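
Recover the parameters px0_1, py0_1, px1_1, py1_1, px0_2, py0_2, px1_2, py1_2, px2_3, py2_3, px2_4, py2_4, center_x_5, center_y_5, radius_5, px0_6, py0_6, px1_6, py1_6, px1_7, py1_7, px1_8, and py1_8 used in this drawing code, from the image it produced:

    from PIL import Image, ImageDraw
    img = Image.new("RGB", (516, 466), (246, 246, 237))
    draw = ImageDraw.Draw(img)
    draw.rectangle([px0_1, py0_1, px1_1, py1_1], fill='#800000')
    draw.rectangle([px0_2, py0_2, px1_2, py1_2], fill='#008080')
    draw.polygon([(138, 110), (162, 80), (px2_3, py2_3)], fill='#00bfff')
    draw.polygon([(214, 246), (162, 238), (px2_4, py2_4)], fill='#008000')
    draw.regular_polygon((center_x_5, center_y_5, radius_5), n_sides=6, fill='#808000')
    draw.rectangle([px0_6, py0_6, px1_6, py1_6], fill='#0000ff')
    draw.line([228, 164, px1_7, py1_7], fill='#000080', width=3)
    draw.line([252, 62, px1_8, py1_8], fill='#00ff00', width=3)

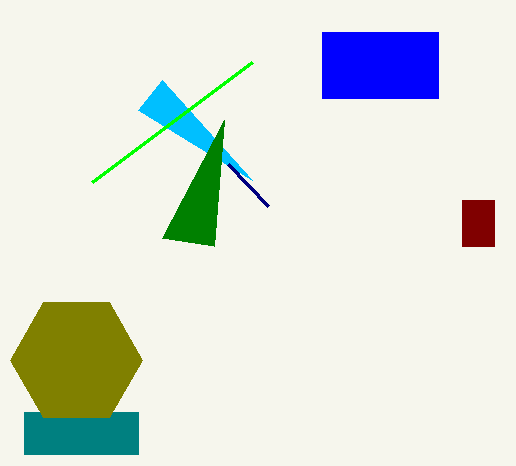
px0_1 = 462; py0_1 = 200; px1_1 = 494; py1_1 = 246; px0_2 = 24; py0_2 = 412; px1_2 = 138; py1_2 = 454; px2_3 = 252; py2_3 = 180; px2_4 = 224; py2_4 = 120; center_x_5 = 76; center_y_5 = 360; radius_5 = 66; px0_6 = 322; py0_6 = 32; px1_6 = 438; py1_6 = 98; px1_7 = 268; py1_7 = 206; px1_8 = 92; py1_8 = 182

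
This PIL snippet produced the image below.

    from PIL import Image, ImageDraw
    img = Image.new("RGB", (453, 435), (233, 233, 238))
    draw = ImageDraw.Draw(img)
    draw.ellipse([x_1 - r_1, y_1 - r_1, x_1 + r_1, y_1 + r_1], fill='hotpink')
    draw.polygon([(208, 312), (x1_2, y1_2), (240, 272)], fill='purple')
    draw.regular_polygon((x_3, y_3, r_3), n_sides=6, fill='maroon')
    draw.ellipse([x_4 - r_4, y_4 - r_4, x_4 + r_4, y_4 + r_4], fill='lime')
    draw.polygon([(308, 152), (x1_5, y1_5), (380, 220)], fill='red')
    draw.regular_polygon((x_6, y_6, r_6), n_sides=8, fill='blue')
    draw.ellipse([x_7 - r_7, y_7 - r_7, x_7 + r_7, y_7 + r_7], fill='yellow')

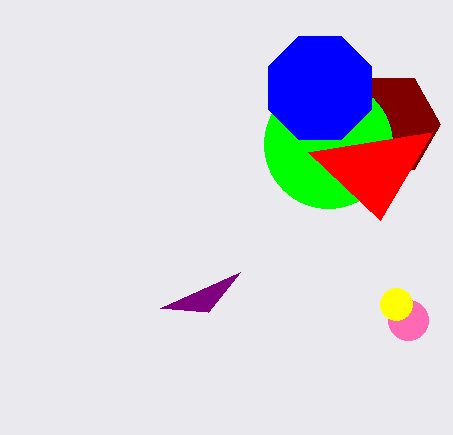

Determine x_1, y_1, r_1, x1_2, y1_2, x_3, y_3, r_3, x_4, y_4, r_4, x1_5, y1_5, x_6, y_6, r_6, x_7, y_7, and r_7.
x_1 = 408; y_1 = 320; r_1 = 20; x1_2 = 160; y1_2 = 308; x_3 = 388; y_3 = 124; r_3 = 52; x_4 = 328; y_4 = 144; r_4 = 64; x1_5 = 432; y1_5 = 132; x_6 = 320; y_6 = 88; r_6 = 56; x_7 = 396; y_7 = 304; r_7 = 16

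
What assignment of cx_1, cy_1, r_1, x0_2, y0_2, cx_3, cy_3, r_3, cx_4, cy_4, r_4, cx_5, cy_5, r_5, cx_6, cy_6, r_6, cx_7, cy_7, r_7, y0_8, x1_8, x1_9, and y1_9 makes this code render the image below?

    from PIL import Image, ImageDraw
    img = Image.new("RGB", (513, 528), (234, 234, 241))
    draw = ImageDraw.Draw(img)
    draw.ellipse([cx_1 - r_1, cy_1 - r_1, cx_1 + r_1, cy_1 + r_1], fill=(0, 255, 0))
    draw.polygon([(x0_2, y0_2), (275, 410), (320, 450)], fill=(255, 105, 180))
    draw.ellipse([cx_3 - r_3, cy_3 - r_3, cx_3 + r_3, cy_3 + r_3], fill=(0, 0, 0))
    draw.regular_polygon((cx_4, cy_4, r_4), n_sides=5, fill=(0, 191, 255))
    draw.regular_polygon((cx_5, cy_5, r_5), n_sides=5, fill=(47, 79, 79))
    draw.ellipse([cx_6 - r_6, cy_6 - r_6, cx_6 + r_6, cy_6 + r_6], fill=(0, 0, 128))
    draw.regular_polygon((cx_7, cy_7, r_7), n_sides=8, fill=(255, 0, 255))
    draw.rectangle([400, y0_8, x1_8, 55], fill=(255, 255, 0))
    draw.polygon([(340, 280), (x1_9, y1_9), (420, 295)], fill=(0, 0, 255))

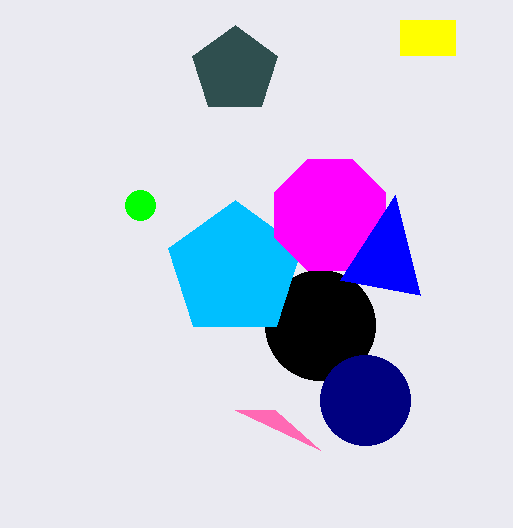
cx_1 = 140
cy_1 = 205
r_1 = 15
x0_2 = 235
y0_2 = 410
cx_3 = 320
cy_3 = 325
r_3 = 55
cx_4 = 235
cy_4 = 270
r_4 = 70
cx_5 = 235
cy_5 = 70
r_5 = 45
cx_6 = 365
cy_6 = 400
r_6 = 45
cx_7 = 330
cy_7 = 215
r_7 = 60
y0_8 = 20
x1_8 = 455
x1_9 = 395
y1_9 = 195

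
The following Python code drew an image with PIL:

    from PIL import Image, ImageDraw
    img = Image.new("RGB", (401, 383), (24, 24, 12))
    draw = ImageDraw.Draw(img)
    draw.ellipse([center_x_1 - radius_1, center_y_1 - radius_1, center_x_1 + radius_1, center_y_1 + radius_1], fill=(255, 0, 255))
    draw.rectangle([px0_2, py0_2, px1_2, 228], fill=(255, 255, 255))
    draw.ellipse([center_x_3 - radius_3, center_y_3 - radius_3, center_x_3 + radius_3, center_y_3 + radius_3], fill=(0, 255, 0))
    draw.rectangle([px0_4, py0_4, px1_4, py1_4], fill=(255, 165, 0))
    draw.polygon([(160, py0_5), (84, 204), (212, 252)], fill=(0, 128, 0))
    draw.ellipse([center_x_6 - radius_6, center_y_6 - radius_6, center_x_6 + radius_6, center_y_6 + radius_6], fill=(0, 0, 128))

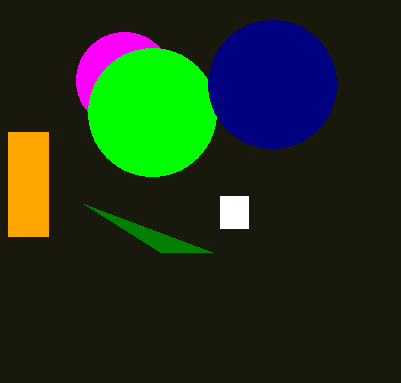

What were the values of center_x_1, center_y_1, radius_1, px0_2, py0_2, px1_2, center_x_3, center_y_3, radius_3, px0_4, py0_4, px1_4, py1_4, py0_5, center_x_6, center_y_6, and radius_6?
center_x_1 = 124, center_y_1 = 80, radius_1 = 48, px0_2 = 220, py0_2 = 196, px1_2 = 248, center_x_3 = 152, center_y_3 = 112, radius_3 = 64, px0_4 = 8, py0_4 = 132, px1_4 = 48, py1_4 = 236, py0_5 = 252, center_x_6 = 272, center_y_6 = 84, radius_6 = 64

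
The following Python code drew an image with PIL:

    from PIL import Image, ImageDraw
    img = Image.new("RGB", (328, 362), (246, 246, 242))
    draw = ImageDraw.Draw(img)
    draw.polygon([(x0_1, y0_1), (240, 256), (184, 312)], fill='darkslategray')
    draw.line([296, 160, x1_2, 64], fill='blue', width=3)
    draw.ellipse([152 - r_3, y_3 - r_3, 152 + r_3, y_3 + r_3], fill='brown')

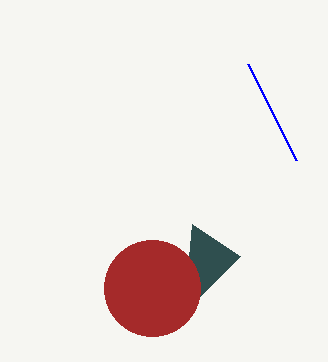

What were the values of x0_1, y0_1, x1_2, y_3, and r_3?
x0_1 = 192; y0_1 = 224; x1_2 = 248; y_3 = 288; r_3 = 48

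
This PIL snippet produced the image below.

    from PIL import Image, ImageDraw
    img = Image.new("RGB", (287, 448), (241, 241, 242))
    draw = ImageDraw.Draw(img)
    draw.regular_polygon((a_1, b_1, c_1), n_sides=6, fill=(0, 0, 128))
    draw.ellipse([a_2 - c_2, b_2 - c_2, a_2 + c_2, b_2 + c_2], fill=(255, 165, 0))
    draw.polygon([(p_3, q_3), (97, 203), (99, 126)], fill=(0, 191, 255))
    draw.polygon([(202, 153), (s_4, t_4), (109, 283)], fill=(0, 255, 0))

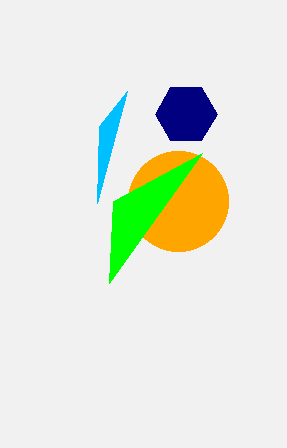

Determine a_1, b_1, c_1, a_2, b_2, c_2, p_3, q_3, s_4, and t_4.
a_1 = 186; b_1 = 114; c_1 = 31; a_2 = 178; b_2 = 201; c_2 = 50; p_3 = 127; q_3 = 91; s_4 = 113; t_4 = 201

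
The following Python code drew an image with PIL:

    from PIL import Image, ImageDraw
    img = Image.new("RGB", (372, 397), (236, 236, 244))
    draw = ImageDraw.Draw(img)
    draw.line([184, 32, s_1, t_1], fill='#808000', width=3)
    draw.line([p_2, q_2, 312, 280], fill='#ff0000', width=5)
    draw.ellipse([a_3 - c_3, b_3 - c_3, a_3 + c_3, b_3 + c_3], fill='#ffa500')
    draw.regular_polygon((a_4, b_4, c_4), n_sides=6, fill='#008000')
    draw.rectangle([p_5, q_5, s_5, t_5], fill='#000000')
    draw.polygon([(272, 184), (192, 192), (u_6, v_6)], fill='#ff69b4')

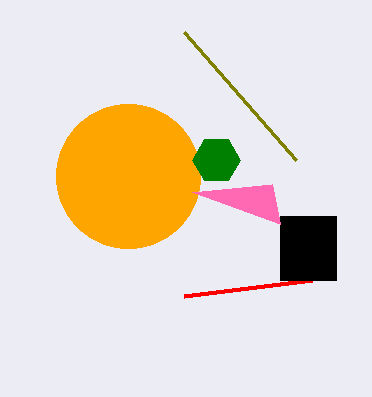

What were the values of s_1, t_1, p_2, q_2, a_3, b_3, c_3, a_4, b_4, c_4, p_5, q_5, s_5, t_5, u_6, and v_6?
s_1 = 296, t_1 = 160, p_2 = 184, q_2 = 296, a_3 = 128, b_3 = 176, c_3 = 72, a_4 = 216, b_4 = 160, c_4 = 24, p_5 = 280, q_5 = 216, s_5 = 336, t_5 = 280, u_6 = 280, v_6 = 224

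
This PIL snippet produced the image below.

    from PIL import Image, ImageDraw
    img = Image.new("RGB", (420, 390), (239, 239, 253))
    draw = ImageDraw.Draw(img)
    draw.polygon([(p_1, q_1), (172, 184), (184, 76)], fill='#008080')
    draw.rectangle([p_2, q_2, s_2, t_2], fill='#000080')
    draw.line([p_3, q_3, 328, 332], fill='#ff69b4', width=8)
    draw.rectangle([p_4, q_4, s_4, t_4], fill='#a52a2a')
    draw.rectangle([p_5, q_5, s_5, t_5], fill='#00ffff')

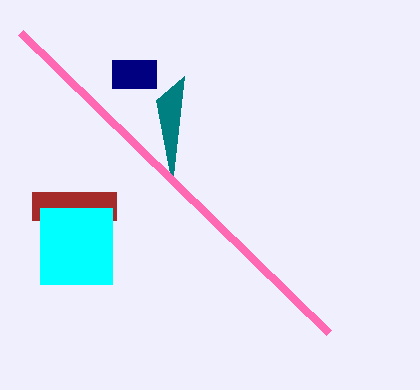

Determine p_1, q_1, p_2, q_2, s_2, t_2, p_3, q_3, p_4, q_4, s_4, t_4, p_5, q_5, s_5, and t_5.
p_1 = 156, q_1 = 100, p_2 = 112, q_2 = 60, s_2 = 156, t_2 = 88, p_3 = 20, q_3 = 32, p_4 = 32, q_4 = 192, s_4 = 116, t_4 = 220, p_5 = 40, q_5 = 208, s_5 = 112, t_5 = 284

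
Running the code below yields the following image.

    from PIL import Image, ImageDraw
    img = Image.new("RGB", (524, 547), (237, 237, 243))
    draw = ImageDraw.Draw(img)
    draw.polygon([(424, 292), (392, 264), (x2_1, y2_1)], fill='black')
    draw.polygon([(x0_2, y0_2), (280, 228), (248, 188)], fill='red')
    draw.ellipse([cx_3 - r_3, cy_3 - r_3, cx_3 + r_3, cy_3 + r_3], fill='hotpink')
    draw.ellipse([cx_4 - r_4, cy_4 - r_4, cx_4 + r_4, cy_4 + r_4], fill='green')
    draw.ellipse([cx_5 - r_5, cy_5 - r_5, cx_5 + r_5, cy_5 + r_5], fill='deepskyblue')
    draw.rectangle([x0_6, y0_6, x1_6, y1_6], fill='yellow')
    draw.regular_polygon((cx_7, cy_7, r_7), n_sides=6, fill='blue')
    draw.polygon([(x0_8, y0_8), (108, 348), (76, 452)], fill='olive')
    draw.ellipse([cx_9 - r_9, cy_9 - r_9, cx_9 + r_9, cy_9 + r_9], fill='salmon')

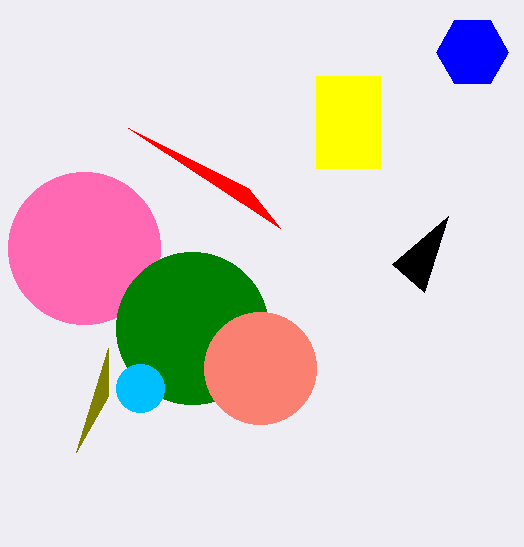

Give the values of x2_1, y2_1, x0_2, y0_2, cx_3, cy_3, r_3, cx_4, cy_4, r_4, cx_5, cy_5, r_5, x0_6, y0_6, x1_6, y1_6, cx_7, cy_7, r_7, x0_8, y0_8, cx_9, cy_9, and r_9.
x2_1 = 448, y2_1 = 216, x0_2 = 128, y0_2 = 128, cx_3 = 84, cy_3 = 248, r_3 = 76, cx_4 = 192, cy_4 = 328, r_4 = 76, cx_5 = 140, cy_5 = 388, r_5 = 24, x0_6 = 316, y0_6 = 76, x1_6 = 380, y1_6 = 168, cx_7 = 472, cy_7 = 52, r_7 = 36, x0_8 = 108, y0_8 = 396, cx_9 = 260, cy_9 = 368, r_9 = 56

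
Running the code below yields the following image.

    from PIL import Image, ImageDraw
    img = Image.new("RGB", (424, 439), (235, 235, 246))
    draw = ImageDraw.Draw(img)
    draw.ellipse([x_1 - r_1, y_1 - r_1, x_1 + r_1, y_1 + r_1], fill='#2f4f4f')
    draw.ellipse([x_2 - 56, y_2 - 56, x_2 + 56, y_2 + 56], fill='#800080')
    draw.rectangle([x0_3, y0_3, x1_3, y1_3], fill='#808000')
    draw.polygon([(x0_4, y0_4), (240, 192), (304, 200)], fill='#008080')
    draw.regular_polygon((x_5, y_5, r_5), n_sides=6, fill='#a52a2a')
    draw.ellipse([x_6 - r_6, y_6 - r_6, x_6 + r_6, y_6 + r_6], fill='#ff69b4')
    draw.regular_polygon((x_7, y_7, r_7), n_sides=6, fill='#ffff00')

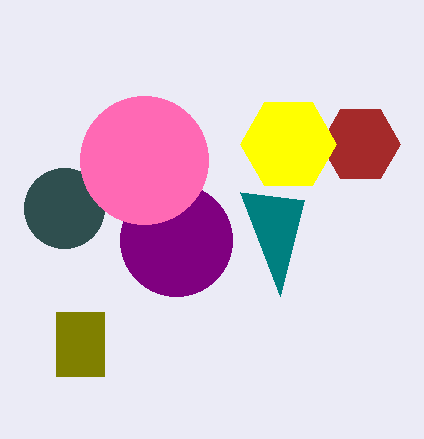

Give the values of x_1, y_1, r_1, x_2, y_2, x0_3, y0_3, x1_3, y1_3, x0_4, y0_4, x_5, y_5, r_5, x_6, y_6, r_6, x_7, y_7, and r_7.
x_1 = 64, y_1 = 208, r_1 = 40, x_2 = 176, y_2 = 240, x0_3 = 56, y0_3 = 312, x1_3 = 104, y1_3 = 376, x0_4 = 280, y0_4 = 296, x_5 = 360, y_5 = 144, r_5 = 40, x_6 = 144, y_6 = 160, r_6 = 64, x_7 = 288, y_7 = 144, r_7 = 48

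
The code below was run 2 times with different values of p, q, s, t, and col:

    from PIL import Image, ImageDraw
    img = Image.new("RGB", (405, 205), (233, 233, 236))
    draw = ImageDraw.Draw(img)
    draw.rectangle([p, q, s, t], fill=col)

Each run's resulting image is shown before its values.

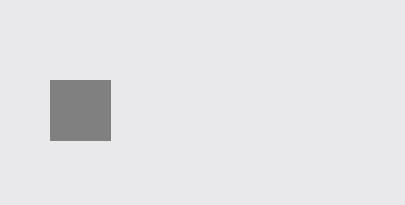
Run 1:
p = 50
q = 80
s = 110
t = 140
col = 'gray'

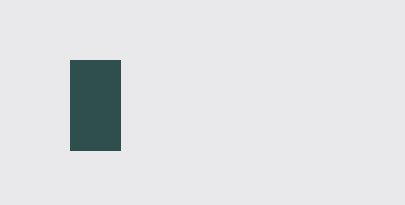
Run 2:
p = 70, q = 60, s = 120, t = 150, col = 'darkslategray'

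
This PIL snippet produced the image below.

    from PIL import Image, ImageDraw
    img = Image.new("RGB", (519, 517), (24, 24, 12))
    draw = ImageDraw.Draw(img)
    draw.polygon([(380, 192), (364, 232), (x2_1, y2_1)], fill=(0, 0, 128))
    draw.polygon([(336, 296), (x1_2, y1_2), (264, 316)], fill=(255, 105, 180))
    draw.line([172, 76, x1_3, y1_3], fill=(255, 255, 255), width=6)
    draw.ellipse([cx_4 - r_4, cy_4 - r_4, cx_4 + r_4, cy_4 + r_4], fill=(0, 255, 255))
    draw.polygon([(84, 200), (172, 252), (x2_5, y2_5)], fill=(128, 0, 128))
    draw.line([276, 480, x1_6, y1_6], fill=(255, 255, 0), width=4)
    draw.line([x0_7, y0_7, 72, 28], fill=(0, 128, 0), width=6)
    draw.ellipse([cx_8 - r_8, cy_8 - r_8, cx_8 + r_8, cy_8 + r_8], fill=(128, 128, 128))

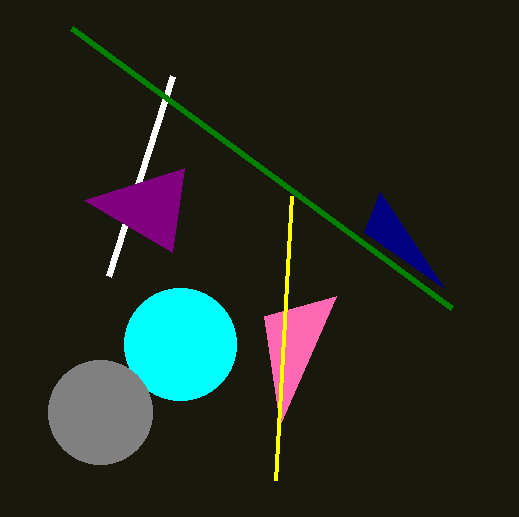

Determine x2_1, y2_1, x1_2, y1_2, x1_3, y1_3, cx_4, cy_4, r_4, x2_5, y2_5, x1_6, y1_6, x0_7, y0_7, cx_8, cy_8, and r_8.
x2_1 = 444, y2_1 = 288, x1_2 = 280, y1_2 = 424, x1_3 = 108, y1_3 = 276, cx_4 = 180, cy_4 = 344, r_4 = 56, x2_5 = 184, y2_5 = 168, x1_6 = 292, y1_6 = 196, x0_7 = 452, y0_7 = 308, cx_8 = 100, cy_8 = 412, r_8 = 52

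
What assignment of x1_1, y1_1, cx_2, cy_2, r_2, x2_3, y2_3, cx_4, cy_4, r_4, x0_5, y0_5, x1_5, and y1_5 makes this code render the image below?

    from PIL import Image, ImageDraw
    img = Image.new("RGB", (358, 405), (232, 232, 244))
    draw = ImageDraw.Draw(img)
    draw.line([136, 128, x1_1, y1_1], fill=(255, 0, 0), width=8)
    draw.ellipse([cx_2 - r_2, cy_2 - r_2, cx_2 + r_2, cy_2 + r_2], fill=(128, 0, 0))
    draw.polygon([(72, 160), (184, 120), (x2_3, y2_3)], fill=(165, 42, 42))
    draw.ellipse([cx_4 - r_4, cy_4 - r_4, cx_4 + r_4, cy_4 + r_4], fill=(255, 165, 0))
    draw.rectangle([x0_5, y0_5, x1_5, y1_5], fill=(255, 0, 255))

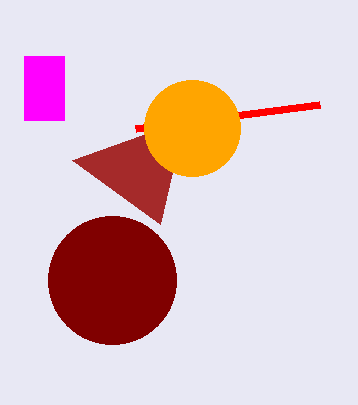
x1_1 = 320; y1_1 = 104; cx_2 = 112; cy_2 = 280; r_2 = 64; x2_3 = 160; y2_3 = 224; cx_4 = 192; cy_4 = 128; r_4 = 48; x0_5 = 24; y0_5 = 56; x1_5 = 64; y1_5 = 120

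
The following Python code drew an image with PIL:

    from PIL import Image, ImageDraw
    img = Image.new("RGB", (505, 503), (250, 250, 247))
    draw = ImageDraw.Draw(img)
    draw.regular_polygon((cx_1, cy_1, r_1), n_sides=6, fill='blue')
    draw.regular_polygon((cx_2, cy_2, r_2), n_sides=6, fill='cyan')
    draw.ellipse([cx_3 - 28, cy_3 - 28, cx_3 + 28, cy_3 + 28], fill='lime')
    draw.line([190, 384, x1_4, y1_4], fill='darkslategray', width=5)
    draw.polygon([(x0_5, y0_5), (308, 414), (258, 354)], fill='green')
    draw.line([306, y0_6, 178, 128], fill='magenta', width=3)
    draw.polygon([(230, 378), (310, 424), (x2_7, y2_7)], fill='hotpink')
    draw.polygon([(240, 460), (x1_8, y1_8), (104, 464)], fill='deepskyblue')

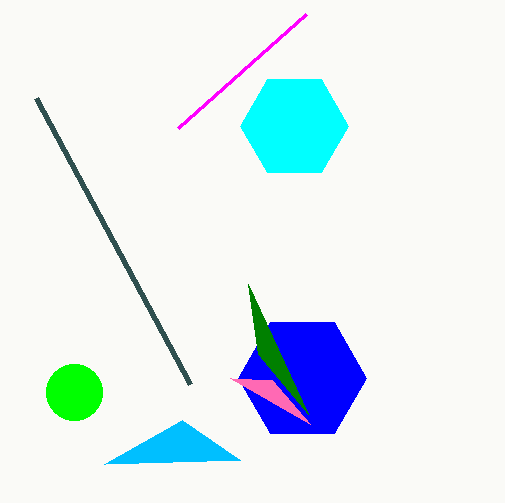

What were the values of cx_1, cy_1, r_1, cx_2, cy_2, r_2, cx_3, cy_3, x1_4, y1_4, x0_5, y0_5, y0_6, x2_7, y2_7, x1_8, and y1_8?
cx_1 = 302, cy_1 = 378, r_1 = 64, cx_2 = 294, cy_2 = 126, r_2 = 54, cx_3 = 74, cy_3 = 392, x1_4 = 36, y1_4 = 98, x0_5 = 248, y0_5 = 284, y0_6 = 14, x2_7 = 272, y2_7 = 380, x1_8 = 182, y1_8 = 420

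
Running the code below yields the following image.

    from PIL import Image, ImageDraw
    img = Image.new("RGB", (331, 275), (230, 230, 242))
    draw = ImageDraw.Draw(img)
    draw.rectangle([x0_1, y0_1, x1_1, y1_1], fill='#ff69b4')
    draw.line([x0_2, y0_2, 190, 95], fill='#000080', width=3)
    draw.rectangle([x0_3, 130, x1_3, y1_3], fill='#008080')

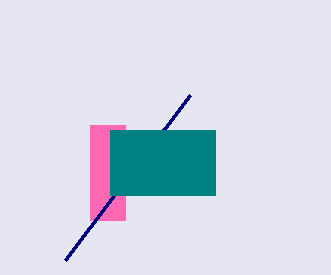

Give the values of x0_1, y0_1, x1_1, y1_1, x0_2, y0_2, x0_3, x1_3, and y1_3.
x0_1 = 90, y0_1 = 125, x1_1 = 125, y1_1 = 220, x0_2 = 65, y0_2 = 260, x0_3 = 110, x1_3 = 215, y1_3 = 195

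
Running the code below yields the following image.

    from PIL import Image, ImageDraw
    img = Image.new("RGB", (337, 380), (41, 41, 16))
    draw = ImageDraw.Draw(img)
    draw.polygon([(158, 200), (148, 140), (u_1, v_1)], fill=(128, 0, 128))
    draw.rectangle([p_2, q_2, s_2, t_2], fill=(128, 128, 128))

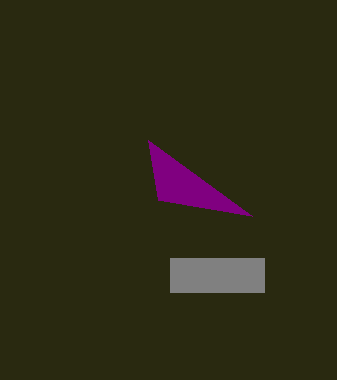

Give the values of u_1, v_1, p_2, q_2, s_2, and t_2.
u_1 = 252
v_1 = 216
p_2 = 170
q_2 = 258
s_2 = 264
t_2 = 292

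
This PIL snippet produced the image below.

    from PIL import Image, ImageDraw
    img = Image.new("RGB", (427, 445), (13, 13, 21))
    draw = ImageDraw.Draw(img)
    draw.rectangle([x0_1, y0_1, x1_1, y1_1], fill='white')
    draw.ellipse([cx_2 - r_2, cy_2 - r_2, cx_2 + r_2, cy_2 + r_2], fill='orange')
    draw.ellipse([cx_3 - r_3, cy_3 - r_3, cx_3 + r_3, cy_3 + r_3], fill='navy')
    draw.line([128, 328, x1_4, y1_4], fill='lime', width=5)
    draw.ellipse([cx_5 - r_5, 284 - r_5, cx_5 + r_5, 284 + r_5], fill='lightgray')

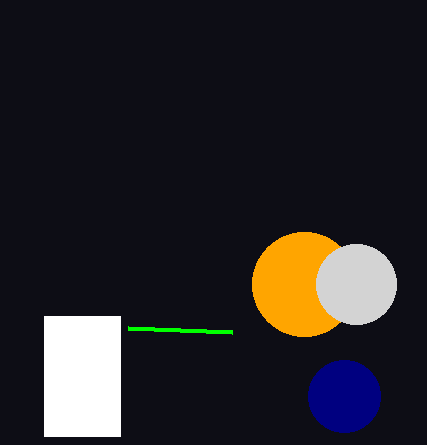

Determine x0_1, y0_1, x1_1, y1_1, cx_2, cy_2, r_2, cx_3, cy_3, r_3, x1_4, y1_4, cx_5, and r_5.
x0_1 = 44; y0_1 = 316; x1_1 = 120; y1_1 = 436; cx_2 = 304; cy_2 = 284; r_2 = 52; cx_3 = 344; cy_3 = 396; r_3 = 36; x1_4 = 232; y1_4 = 332; cx_5 = 356; r_5 = 40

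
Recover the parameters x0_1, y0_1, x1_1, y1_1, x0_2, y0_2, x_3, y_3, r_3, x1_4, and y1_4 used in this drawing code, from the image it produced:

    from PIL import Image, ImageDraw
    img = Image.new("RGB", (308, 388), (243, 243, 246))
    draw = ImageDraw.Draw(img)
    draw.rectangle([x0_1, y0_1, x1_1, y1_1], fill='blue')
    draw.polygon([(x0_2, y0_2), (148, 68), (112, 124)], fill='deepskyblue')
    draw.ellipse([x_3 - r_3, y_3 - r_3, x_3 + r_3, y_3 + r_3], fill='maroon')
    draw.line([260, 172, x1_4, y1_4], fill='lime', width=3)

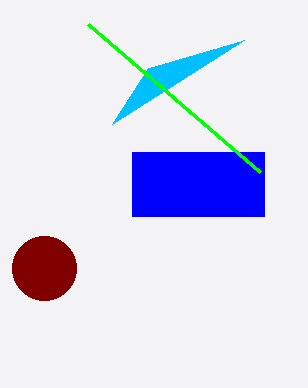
x0_1 = 132; y0_1 = 152; x1_1 = 264; y1_1 = 216; x0_2 = 244; y0_2 = 40; x_3 = 44; y_3 = 268; r_3 = 32; x1_4 = 88; y1_4 = 24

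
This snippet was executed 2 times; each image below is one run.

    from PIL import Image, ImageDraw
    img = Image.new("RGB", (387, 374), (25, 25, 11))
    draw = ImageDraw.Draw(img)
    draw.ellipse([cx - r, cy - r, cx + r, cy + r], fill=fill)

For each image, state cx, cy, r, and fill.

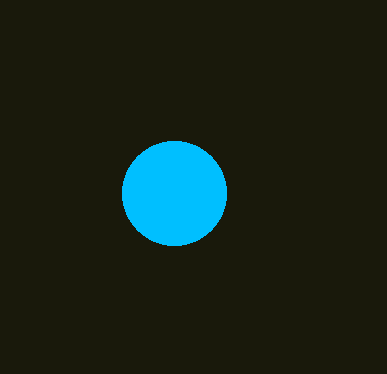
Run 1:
cx = 174, cy = 193, r = 52, fill = 'deepskyblue'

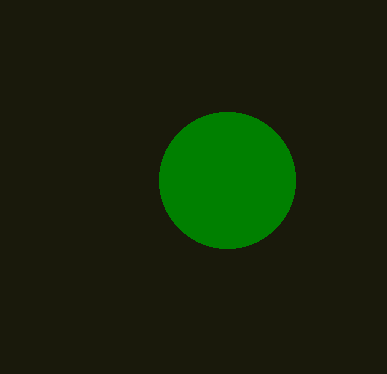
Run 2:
cx = 227, cy = 180, r = 68, fill = 'green'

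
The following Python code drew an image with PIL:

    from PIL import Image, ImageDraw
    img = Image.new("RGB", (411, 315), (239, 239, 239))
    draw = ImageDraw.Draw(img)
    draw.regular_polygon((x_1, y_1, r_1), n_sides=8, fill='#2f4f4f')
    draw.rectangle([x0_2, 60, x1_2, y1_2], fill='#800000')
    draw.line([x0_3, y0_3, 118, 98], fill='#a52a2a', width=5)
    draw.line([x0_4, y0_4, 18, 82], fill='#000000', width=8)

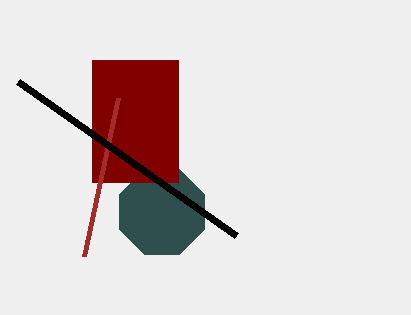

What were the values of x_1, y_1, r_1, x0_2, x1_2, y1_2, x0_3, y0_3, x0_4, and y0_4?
x_1 = 162
y_1 = 212
r_1 = 46
x0_2 = 92
x1_2 = 178
y1_2 = 182
x0_3 = 84
y0_3 = 256
x0_4 = 236
y0_4 = 236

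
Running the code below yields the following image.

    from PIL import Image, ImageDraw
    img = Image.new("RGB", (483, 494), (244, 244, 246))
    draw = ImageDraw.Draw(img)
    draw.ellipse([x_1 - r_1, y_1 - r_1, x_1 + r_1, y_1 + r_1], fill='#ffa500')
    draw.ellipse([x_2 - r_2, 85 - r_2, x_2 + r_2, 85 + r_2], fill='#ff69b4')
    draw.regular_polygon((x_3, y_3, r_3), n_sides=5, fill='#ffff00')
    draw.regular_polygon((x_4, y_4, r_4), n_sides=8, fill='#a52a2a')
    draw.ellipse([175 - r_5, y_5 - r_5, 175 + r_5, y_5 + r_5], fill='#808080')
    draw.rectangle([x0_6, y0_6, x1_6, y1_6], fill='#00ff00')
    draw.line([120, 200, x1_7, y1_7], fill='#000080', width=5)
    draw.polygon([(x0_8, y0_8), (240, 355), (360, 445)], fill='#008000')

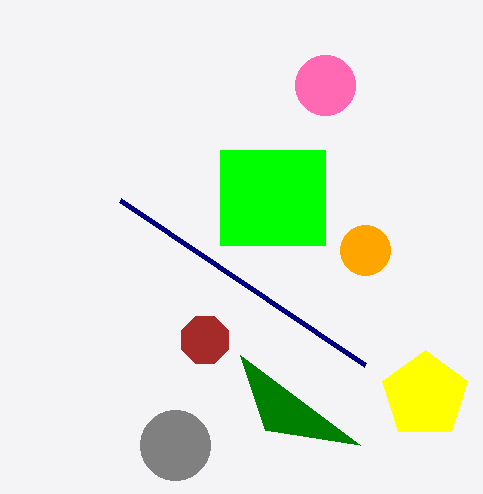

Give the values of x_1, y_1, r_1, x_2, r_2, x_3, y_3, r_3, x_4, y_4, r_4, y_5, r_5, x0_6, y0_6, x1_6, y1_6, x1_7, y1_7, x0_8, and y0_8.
x_1 = 365
y_1 = 250
r_1 = 25
x_2 = 325
r_2 = 30
x_3 = 425
y_3 = 395
r_3 = 45
x_4 = 205
y_4 = 340
r_4 = 25
y_5 = 445
r_5 = 35
x0_6 = 220
y0_6 = 150
x1_6 = 325
y1_6 = 245
x1_7 = 365
y1_7 = 365
x0_8 = 265
y0_8 = 430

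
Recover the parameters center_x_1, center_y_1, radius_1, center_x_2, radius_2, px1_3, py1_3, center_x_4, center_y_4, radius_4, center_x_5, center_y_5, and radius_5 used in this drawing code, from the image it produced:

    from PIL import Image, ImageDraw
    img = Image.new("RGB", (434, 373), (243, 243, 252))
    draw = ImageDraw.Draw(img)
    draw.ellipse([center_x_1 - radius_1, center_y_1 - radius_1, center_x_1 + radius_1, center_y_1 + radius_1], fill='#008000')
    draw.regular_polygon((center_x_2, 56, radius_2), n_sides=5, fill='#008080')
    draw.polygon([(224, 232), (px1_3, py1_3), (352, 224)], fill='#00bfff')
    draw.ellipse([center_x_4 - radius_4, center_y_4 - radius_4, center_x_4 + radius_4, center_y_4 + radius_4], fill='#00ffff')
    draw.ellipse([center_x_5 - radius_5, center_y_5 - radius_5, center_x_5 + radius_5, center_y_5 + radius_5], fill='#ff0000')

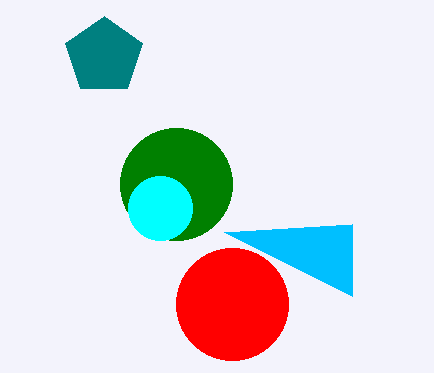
center_x_1 = 176
center_y_1 = 184
radius_1 = 56
center_x_2 = 104
radius_2 = 40
px1_3 = 352
py1_3 = 296
center_x_4 = 160
center_y_4 = 208
radius_4 = 32
center_x_5 = 232
center_y_5 = 304
radius_5 = 56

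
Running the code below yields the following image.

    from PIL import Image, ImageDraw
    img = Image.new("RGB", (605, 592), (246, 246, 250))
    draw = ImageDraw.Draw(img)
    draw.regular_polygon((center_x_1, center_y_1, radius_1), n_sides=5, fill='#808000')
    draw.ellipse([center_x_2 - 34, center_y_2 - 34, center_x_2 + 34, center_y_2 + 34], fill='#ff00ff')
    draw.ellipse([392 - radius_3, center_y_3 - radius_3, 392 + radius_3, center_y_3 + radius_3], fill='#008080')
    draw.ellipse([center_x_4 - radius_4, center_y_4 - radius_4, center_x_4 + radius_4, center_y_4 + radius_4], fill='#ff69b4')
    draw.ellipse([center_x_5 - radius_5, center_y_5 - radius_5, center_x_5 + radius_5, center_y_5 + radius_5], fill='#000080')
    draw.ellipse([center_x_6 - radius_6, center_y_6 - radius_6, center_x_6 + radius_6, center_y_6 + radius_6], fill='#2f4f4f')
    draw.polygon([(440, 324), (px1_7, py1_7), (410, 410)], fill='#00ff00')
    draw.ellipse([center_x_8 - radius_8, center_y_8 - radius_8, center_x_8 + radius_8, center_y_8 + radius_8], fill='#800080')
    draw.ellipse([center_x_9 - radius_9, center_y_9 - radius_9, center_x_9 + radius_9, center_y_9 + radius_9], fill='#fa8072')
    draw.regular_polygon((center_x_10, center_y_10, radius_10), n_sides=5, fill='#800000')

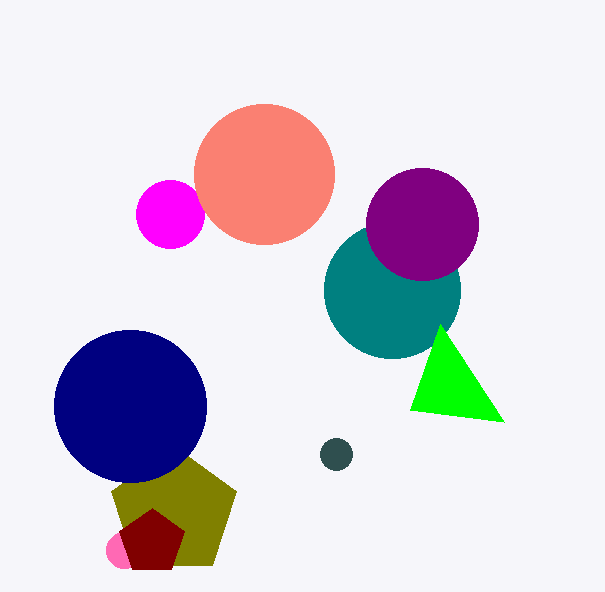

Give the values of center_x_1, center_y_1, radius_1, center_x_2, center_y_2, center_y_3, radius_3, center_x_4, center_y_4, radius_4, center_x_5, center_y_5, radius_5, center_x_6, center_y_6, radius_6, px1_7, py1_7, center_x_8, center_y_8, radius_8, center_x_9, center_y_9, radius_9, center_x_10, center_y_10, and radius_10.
center_x_1 = 174
center_y_1 = 512
radius_1 = 66
center_x_2 = 170
center_y_2 = 214
center_y_3 = 290
radius_3 = 68
center_x_4 = 124
center_y_4 = 550
radius_4 = 18
center_x_5 = 130
center_y_5 = 406
radius_5 = 76
center_x_6 = 336
center_y_6 = 454
radius_6 = 16
px1_7 = 504
py1_7 = 422
center_x_8 = 422
center_y_8 = 224
radius_8 = 56
center_x_9 = 264
center_y_9 = 174
radius_9 = 70
center_x_10 = 152
center_y_10 = 542
radius_10 = 34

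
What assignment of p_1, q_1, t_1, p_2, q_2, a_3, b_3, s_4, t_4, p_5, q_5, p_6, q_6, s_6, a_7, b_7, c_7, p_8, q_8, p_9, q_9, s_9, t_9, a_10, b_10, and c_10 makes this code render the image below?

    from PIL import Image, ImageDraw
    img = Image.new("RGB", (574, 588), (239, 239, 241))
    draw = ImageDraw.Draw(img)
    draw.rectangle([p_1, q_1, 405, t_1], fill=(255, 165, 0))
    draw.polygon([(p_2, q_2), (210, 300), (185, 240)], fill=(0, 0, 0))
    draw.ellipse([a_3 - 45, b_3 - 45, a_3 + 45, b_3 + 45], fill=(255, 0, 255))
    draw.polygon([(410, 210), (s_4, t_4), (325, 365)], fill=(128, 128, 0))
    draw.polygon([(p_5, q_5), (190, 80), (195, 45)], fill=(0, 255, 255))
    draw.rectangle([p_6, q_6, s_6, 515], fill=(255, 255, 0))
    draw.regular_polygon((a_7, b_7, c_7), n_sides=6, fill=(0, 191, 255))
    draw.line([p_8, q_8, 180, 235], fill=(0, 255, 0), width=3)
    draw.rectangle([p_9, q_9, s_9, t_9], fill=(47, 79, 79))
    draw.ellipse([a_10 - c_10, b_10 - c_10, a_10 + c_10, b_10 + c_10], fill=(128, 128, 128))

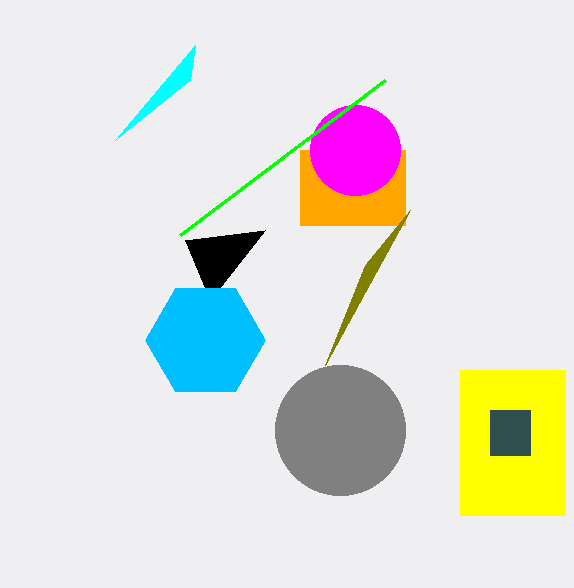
p_1 = 300; q_1 = 150; t_1 = 225; p_2 = 265; q_2 = 230; a_3 = 355; b_3 = 150; s_4 = 365; t_4 = 265; p_5 = 115; q_5 = 140; p_6 = 460; q_6 = 370; s_6 = 565; a_7 = 205; b_7 = 340; c_7 = 60; p_8 = 385; q_8 = 80; p_9 = 490; q_9 = 410; s_9 = 530; t_9 = 455; a_10 = 340; b_10 = 430; c_10 = 65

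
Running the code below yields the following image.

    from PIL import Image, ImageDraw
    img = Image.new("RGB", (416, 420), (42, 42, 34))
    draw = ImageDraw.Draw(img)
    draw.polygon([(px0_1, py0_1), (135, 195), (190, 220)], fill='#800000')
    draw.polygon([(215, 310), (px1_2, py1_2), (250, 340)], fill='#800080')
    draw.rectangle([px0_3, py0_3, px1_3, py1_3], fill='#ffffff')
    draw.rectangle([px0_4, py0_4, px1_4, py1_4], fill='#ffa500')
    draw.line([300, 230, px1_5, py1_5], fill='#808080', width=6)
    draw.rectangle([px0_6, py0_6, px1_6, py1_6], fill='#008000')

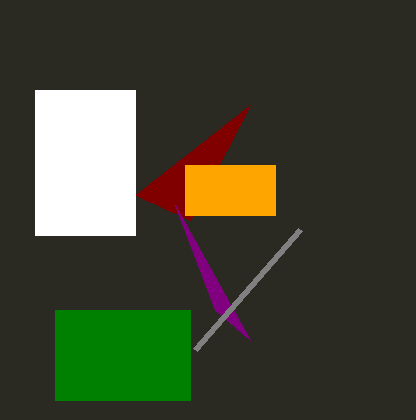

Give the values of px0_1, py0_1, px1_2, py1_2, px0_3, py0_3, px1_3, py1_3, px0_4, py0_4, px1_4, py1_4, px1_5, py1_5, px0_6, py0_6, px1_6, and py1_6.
px0_1 = 250
py0_1 = 105
px1_2 = 175
py1_2 = 205
px0_3 = 35
py0_3 = 90
px1_3 = 135
py1_3 = 235
px0_4 = 185
py0_4 = 165
px1_4 = 275
py1_4 = 215
px1_5 = 195
py1_5 = 350
px0_6 = 55
py0_6 = 310
px1_6 = 190
py1_6 = 400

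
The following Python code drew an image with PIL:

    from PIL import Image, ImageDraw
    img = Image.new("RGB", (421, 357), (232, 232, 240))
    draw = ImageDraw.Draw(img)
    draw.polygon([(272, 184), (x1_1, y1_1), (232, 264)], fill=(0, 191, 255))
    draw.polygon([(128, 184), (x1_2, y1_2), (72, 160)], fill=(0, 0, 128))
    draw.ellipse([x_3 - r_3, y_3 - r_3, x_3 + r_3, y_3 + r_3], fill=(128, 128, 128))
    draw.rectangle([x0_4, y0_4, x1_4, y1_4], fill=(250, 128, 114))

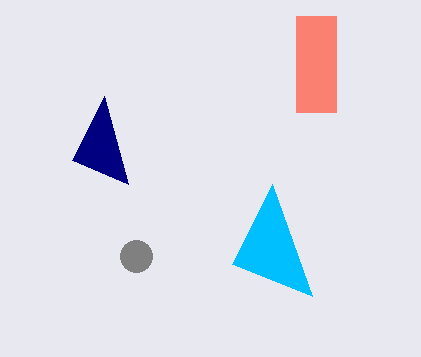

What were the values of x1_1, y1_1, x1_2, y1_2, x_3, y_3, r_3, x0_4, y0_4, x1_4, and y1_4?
x1_1 = 312
y1_1 = 296
x1_2 = 104
y1_2 = 96
x_3 = 136
y_3 = 256
r_3 = 16
x0_4 = 296
y0_4 = 16
x1_4 = 336
y1_4 = 112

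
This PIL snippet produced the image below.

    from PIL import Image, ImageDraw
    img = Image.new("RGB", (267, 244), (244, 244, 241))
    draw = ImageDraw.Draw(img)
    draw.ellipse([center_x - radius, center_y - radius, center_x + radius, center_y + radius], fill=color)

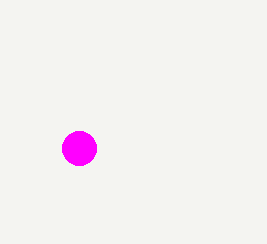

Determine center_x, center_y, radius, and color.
center_x = 79
center_y = 148
radius = 17
color = 'magenta'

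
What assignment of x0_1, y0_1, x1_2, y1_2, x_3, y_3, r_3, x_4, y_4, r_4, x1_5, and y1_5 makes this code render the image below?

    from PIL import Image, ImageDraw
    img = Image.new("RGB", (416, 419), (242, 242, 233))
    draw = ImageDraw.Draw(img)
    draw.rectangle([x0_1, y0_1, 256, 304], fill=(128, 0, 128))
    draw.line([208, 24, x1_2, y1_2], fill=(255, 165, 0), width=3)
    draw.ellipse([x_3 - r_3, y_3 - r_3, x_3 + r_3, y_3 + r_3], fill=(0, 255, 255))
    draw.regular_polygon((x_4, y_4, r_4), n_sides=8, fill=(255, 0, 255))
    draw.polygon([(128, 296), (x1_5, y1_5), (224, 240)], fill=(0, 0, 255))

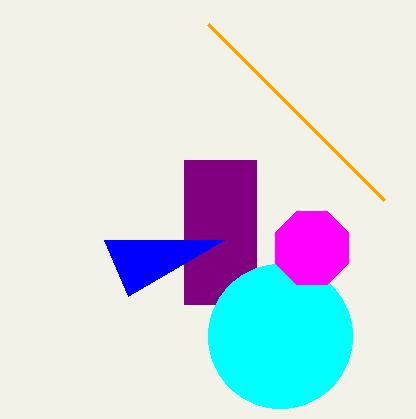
x0_1 = 184
y0_1 = 160
x1_2 = 384
y1_2 = 200
x_3 = 280
y_3 = 336
r_3 = 72
x_4 = 312
y_4 = 248
r_4 = 40
x1_5 = 104
y1_5 = 240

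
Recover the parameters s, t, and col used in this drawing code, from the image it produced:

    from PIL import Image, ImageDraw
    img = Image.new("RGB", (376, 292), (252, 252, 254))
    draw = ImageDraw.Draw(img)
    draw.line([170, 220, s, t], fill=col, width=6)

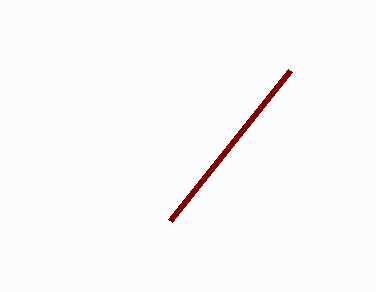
s = 290; t = 70; col = 'maroon'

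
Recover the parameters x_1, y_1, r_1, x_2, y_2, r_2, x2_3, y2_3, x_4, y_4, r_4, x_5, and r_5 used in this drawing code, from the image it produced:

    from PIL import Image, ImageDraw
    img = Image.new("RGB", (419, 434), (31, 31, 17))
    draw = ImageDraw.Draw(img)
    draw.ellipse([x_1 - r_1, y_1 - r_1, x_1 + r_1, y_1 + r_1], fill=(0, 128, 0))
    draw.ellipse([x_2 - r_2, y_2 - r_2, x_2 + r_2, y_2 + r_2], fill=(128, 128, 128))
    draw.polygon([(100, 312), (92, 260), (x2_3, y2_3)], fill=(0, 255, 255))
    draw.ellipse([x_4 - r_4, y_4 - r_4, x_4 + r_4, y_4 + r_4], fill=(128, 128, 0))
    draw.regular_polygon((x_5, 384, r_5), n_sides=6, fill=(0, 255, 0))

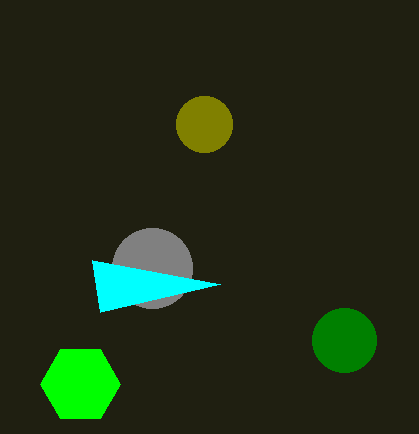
x_1 = 344
y_1 = 340
r_1 = 32
x_2 = 152
y_2 = 268
r_2 = 40
x2_3 = 220
y2_3 = 284
x_4 = 204
y_4 = 124
r_4 = 28
x_5 = 80
r_5 = 40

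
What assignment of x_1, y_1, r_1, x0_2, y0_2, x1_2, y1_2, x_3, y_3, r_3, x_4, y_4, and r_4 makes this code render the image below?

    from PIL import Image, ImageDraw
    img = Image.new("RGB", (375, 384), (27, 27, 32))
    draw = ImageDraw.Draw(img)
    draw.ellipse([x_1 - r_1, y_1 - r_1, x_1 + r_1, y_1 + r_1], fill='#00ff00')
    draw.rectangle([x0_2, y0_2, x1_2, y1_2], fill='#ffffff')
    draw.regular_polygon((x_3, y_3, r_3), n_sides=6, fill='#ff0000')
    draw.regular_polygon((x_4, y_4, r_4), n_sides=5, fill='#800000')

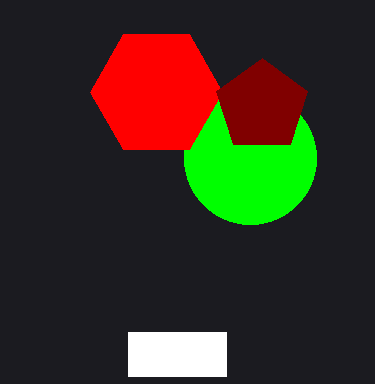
x_1 = 250; y_1 = 158; r_1 = 66; x0_2 = 128; y0_2 = 332; x1_2 = 226; y1_2 = 376; x_3 = 156; y_3 = 92; r_3 = 66; x_4 = 262; y_4 = 106; r_4 = 48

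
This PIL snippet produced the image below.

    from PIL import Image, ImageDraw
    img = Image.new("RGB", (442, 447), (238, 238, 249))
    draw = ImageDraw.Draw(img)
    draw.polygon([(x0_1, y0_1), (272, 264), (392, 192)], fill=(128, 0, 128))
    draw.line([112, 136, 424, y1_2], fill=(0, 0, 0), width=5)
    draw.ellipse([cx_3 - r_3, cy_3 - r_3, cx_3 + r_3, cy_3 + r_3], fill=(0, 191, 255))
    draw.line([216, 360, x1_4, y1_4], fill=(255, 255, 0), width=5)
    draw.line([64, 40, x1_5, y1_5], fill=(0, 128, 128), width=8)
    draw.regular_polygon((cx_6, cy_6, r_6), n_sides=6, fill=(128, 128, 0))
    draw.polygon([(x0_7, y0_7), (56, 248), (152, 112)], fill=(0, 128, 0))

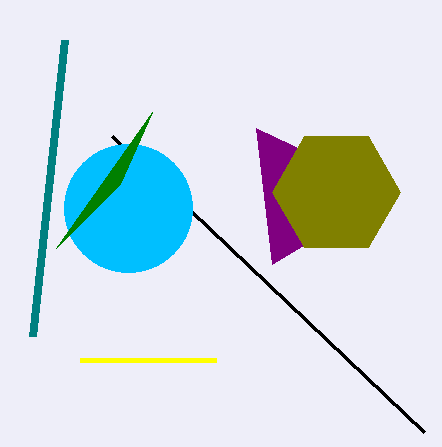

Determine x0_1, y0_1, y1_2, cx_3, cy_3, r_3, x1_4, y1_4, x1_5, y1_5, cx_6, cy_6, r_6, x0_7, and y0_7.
x0_1 = 256
y0_1 = 128
y1_2 = 432
cx_3 = 128
cy_3 = 208
r_3 = 64
x1_4 = 80
y1_4 = 360
x1_5 = 32
y1_5 = 336
cx_6 = 336
cy_6 = 192
r_6 = 64
x0_7 = 120
y0_7 = 184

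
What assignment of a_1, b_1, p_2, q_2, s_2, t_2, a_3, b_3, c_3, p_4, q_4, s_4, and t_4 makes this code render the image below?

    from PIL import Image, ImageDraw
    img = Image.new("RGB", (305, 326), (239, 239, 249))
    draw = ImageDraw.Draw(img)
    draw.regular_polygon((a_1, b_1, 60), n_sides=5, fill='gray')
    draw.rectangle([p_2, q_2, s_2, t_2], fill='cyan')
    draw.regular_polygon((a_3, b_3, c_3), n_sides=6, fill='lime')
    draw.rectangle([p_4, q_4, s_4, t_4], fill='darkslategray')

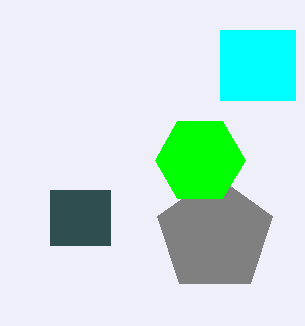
a_1 = 215; b_1 = 235; p_2 = 220; q_2 = 30; s_2 = 295; t_2 = 100; a_3 = 200; b_3 = 160; c_3 = 45; p_4 = 50; q_4 = 190; s_4 = 110; t_4 = 245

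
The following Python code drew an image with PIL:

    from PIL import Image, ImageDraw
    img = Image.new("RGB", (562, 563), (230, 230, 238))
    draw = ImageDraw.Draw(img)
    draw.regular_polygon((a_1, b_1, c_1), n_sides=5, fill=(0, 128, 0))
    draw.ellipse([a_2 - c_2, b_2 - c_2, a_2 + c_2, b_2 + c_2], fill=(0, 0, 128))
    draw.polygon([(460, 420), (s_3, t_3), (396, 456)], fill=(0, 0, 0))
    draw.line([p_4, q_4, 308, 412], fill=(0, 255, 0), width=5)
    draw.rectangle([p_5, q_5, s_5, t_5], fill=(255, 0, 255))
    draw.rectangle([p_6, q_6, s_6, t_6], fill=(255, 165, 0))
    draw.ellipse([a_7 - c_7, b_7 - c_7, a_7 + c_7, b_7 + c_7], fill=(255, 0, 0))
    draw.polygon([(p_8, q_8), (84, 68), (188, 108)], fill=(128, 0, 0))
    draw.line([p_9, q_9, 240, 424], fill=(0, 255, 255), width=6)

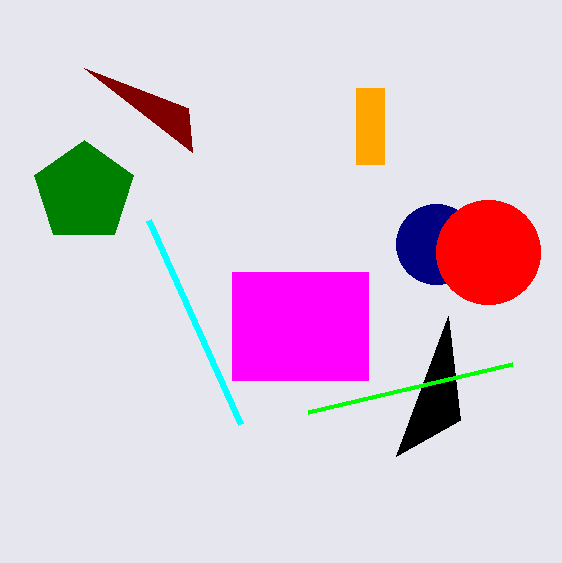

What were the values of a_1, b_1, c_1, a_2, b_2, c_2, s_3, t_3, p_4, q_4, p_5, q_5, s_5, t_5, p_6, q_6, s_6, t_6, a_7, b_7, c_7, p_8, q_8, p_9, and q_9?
a_1 = 84; b_1 = 192; c_1 = 52; a_2 = 436; b_2 = 244; c_2 = 40; s_3 = 448; t_3 = 316; p_4 = 512; q_4 = 364; p_5 = 232; q_5 = 272; s_5 = 368; t_5 = 380; p_6 = 356; q_6 = 88; s_6 = 384; t_6 = 164; a_7 = 488; b_7 = 252; c_7 = 52; p_8 = 192; q_8 = 152; p_9 = 148; q_9 = 220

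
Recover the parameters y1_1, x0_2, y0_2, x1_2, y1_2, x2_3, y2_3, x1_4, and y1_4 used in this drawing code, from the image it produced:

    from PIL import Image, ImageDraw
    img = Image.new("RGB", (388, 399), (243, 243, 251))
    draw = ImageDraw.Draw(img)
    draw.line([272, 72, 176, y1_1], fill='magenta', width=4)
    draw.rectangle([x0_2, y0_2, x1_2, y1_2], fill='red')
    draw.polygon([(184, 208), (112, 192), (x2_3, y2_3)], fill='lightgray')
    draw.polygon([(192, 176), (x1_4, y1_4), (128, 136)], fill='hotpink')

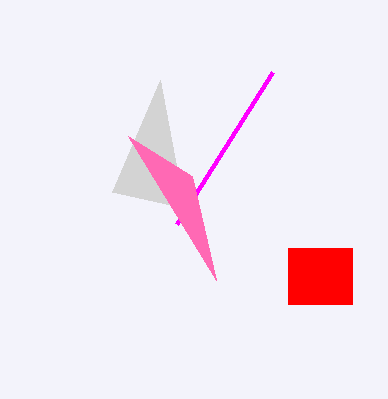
y1_1 = 224, x0_2 = 288, y0_2 = 248, x1_2 = 352, y1_2 = 304, x2_3 = 160, y2_3 = 80, x1_4 = 216, y1_4 = 280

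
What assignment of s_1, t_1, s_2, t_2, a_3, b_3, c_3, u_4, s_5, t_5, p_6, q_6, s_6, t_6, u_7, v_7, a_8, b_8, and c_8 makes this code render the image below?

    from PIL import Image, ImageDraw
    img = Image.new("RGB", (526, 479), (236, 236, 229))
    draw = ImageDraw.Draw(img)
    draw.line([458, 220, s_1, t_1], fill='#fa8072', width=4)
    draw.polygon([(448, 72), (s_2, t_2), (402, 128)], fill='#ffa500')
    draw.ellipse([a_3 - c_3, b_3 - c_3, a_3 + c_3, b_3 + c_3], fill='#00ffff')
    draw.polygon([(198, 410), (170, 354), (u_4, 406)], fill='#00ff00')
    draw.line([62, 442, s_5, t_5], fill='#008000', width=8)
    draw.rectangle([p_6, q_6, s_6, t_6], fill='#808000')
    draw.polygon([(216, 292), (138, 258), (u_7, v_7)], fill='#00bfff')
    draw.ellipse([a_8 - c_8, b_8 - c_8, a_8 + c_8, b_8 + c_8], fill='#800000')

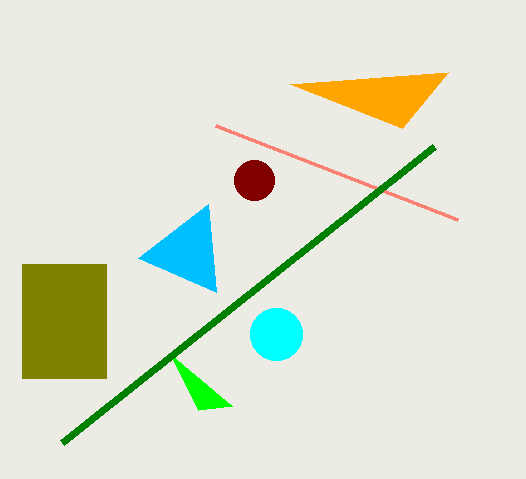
s_1 = 216, t_1 = 126, s_2 = 290, t_2 = 84, a_3 = 276, b_3 = 334, c_3 = 26, u_4 = 232, s_5 = 434, t_5 = 146, p_6 = 22, q_6 = 264, s_6 = 106, t_6 = 378, u_7 = 208, v_7 = 204, a_8 = 254, b_8 = 180, c_8 = 20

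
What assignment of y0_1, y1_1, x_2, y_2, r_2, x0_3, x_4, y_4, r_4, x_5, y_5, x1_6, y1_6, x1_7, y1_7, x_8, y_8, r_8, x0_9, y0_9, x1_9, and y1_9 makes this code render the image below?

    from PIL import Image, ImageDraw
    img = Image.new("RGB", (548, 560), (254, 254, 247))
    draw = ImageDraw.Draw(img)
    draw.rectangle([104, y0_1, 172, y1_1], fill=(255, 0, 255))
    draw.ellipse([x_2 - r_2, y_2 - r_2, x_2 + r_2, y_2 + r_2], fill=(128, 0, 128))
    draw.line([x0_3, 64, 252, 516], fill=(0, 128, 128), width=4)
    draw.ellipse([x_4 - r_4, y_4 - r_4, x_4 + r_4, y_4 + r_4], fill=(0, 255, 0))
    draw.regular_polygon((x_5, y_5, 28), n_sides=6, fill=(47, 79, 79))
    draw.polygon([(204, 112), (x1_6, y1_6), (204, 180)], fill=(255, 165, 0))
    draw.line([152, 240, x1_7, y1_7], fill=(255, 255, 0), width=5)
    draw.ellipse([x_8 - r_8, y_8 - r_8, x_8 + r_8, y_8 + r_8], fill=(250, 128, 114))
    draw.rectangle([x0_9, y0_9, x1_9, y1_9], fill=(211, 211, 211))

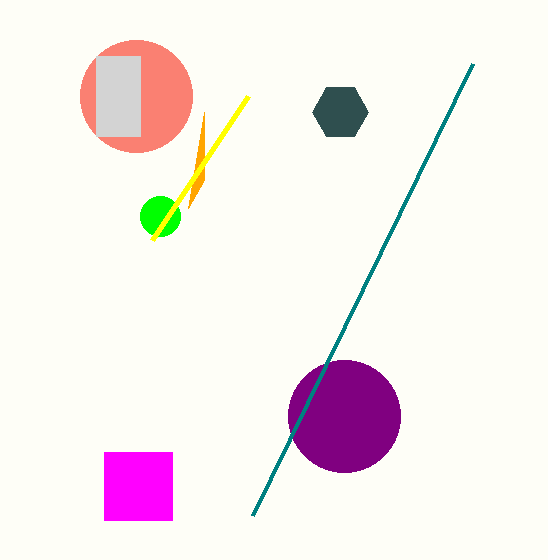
y0_1 = 452; y1_1 = 520; x_2 = 344; y_2 = 416; r_2 = 56; x0_3 = 472; x_4 = 160; y_4 = 216; r_4 = 20; x_5 = 340; y_5 = 112; x1_6 = 188; y1_6 = 208; x1_7 = 248; y1_7 = 96; x_8 = 136; y_8 = 96; r_8 = 56; x0_9 = 96; y0_9 = 56; x1_9 = 140; y1_9 = 136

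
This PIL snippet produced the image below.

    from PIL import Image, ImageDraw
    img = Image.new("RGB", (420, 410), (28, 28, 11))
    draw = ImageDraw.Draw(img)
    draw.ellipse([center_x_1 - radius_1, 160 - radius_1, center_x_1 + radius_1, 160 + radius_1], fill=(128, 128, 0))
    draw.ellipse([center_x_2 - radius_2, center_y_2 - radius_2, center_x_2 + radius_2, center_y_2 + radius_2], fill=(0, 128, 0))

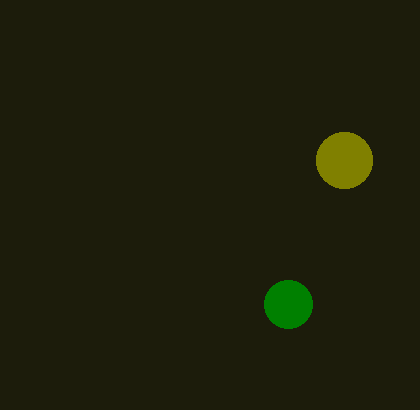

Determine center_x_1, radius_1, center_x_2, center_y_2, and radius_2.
center_x_1 = 344
radius_1 = 28
center_x_2 = 288
center_y_2 = 304
radius_2 = 24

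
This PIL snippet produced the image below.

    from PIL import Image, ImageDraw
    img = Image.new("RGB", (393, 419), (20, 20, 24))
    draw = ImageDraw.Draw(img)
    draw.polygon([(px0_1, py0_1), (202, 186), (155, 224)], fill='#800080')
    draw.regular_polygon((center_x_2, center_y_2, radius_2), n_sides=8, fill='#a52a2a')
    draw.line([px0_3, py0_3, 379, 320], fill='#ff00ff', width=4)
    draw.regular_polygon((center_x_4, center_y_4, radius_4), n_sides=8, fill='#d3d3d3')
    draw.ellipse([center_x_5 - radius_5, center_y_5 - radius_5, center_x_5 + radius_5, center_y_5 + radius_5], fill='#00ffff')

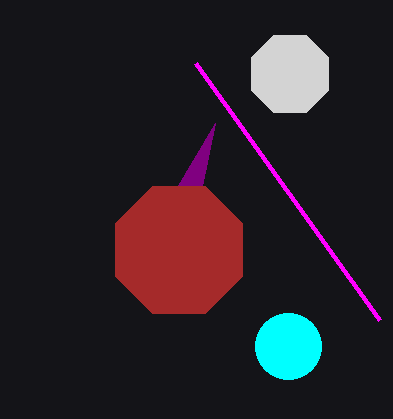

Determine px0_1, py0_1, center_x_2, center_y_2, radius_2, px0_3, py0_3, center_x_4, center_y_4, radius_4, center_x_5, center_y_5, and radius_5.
px0_1 = 215; py0_1 = 123; center_x_2 = 179; center_y_2 = 250; radius_2 = 69; px0_3 = 195; py0_3 = 63; center_x_4 = 290; center_y_4 = 74; radius_4 = 42; center_x_5 = 288; center_y_5 = 346; radius_5 = 33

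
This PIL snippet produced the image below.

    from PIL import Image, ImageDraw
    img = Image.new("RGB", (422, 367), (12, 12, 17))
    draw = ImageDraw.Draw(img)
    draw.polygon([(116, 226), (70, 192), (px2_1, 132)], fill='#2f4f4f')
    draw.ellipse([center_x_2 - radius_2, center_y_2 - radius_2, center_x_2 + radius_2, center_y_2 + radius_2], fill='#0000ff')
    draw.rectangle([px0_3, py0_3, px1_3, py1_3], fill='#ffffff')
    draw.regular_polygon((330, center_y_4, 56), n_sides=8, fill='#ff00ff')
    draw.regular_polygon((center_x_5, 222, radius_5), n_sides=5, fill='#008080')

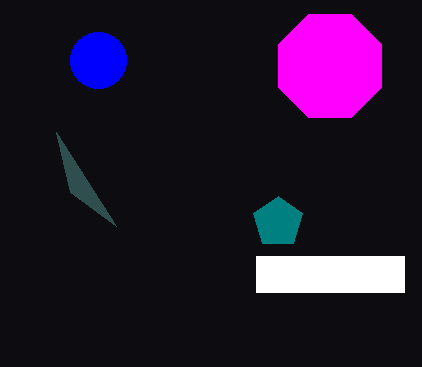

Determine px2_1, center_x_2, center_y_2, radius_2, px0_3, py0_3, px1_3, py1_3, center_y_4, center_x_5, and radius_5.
px2_1 = 56; center_x_2 = 98; center_y_2 = 60; radius_2 = 28; px0_3 = 256; py0_3 = 256; px1_3 = 404; py1_3 = 292; center_y_4 = 66; center_x_5 = 278; radius_5 = 26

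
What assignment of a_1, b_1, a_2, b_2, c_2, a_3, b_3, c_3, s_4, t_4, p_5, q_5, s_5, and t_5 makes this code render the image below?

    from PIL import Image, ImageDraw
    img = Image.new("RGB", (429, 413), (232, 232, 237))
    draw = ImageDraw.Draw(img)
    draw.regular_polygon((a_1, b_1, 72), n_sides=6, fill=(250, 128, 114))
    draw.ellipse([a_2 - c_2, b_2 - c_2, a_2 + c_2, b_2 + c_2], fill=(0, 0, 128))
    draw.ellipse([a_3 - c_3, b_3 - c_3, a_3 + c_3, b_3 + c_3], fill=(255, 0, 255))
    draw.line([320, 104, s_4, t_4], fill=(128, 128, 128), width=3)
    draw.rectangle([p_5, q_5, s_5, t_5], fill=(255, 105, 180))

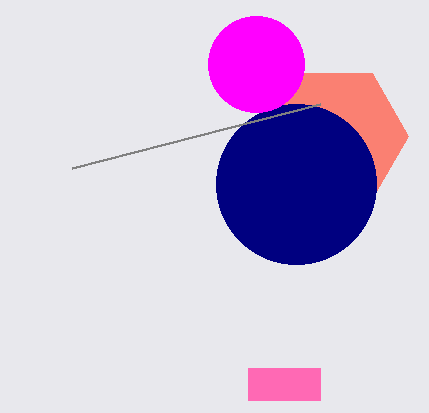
a_1 = 336; b_1 = 136; a_2 = 296; b_2 = 184; c_2 = 80; a_3 = 256; b_3 = 64; c_3 = 48; s_4 = 72; t_4 = 168; p_5 = 248; q_5 = 368; s_5 = 320; t_5 = 400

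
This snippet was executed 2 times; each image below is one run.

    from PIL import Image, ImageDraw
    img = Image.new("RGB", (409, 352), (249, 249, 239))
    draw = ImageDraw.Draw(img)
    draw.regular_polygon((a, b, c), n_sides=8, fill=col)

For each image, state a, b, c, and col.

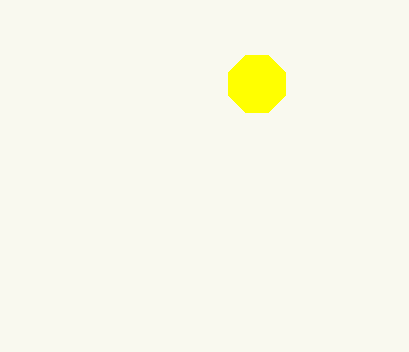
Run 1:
a = 257, b = 84, c = 31, col = 'yellow'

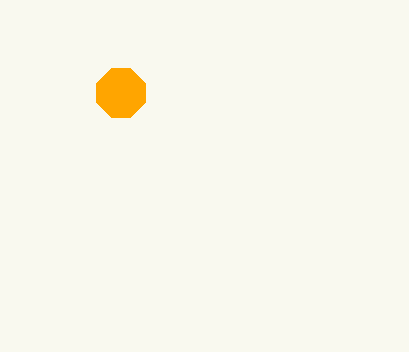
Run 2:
a = 121; b = 93; c = 26; col = 'orange'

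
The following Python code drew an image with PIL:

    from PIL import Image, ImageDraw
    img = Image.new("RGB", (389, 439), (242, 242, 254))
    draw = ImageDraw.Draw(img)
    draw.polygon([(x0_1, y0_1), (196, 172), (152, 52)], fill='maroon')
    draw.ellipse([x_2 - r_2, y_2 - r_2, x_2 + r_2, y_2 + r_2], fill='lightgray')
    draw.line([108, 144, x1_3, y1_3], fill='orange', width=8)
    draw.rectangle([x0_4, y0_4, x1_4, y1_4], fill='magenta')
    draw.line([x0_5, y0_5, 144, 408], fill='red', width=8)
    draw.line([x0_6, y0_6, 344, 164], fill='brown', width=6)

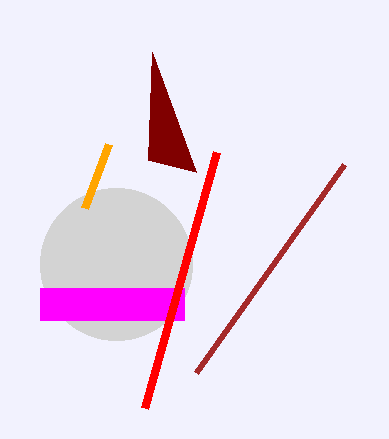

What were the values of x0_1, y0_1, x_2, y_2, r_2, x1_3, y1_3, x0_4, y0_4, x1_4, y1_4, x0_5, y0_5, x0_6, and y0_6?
x0_1 = 148, y0_1 = 160, x_2 = 116, y_2 = 264, r_2 = 76, x1_3 = 84, y1_3 = 208, x0_4 = 40, y0_4 = 288, x1_4 = 184, y1_4 = 320, x0_5 = 216, y0_5 = 152, x0_6 = 196, y0_6 = 372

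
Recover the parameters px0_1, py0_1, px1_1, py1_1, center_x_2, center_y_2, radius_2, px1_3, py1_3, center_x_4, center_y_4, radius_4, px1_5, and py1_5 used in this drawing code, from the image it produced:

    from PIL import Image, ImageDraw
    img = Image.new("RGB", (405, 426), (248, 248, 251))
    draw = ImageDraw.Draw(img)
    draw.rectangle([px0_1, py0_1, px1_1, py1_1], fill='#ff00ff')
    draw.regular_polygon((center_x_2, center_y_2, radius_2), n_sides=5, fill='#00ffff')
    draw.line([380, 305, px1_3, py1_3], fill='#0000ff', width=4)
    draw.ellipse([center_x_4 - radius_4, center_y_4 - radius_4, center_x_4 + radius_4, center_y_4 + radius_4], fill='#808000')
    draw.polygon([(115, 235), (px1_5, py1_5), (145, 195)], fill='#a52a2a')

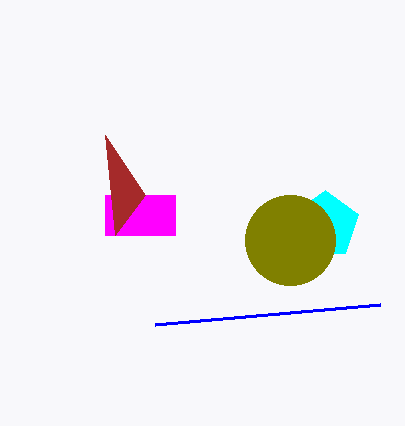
px0_1 = 105
py0_1 = 195
px1_1 = 175
py1_1 = 235
center_x_2 = 325
center_y_2 = 225
radius_2 = 35
px1_3 = 155
py1_3 = 325
center_x_4 = 290
center_y_4 = 240
radius_4 = 45
px1_5 = 105
py1_5 = 135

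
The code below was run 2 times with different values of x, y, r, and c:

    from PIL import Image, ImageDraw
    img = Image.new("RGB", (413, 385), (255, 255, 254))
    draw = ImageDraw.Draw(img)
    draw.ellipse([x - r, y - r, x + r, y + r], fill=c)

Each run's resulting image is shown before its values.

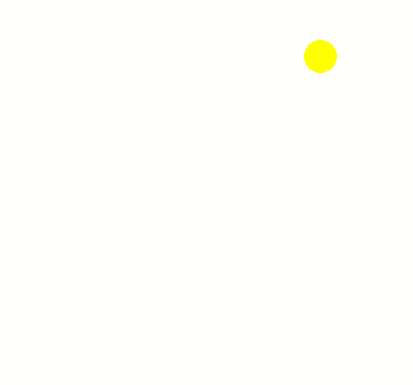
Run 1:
x = 320; y = 56; r = 16; c = 'yellow'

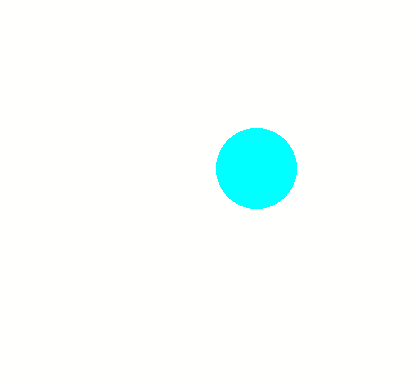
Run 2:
x = 256
y = 168
r = 40
c = 'cyan'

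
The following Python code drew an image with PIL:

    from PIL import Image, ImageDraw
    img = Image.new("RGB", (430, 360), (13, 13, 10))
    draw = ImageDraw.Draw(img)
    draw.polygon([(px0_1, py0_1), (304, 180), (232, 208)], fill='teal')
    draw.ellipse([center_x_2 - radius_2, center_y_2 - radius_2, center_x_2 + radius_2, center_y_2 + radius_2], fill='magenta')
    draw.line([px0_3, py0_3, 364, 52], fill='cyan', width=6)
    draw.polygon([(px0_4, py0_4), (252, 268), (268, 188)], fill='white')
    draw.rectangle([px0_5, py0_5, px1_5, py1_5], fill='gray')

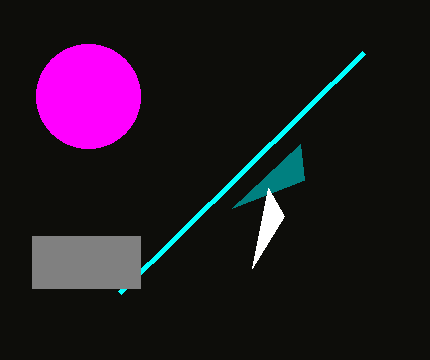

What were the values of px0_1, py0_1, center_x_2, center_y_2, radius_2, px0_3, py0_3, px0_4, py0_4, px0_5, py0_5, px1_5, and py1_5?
px0_1 = 300
py0_1 = 144
center_x_2 = 88
center_y_2 = 96
radius_2 = 52
px0_3 = 120
py0_3 = 292
px0_4 = 284
py0_4 = 216
px0_5 = 32
py0_5 = 236
px1_5 = 140
py1_5 = 288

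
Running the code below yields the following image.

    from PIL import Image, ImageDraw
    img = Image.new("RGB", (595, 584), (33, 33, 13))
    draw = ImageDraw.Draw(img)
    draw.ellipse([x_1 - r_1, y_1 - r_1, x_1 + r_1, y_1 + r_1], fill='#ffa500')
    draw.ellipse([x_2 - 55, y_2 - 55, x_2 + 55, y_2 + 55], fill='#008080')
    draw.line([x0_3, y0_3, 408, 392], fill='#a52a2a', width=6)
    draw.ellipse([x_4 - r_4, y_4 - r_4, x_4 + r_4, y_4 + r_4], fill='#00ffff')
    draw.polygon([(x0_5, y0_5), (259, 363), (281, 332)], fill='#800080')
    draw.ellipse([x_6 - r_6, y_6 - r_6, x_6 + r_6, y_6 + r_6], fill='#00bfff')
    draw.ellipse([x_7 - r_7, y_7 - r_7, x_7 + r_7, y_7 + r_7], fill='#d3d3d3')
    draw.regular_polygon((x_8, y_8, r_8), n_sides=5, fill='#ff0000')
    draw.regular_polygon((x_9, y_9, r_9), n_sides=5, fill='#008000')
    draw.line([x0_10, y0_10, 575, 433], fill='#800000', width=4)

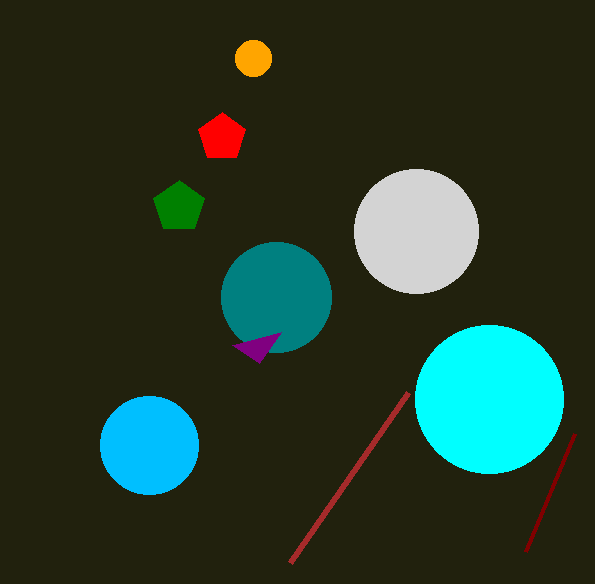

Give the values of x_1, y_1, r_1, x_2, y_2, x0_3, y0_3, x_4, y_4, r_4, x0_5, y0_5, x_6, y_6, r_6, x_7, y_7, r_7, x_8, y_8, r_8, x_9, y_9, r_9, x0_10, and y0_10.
x_1 = 253, y_1 = 58, r_1 = 18, x_2 = 276, y_2 = 297, x0_3 = 290, y0_3 = 562, x_4 = 489, y_4 = 399, r_4 = 74, x0_5 = 232, y0_5 = 345, x_6 = 149, y_6 = 445, r_6 = 49, x_7 = 416, y_7 = 231, r_7 = 62, x_8 = 222, y_8 = 137, r_8 = 25, x_9 = 179, y_9 = 207, r_9 = 27, x0_10 = 526, y0_10 = 551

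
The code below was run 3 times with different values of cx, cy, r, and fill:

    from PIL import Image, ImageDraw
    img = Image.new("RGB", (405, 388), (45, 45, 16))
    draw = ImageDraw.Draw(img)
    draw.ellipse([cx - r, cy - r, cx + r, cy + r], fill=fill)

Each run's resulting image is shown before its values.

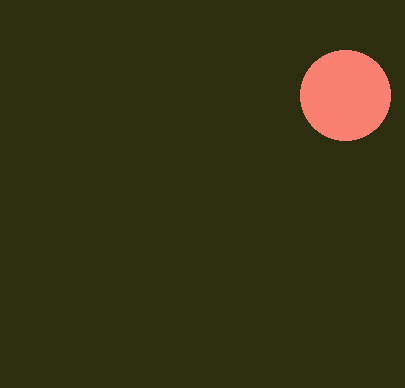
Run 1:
cx = 345; cy = 95; r = 45; fill = 'salmon'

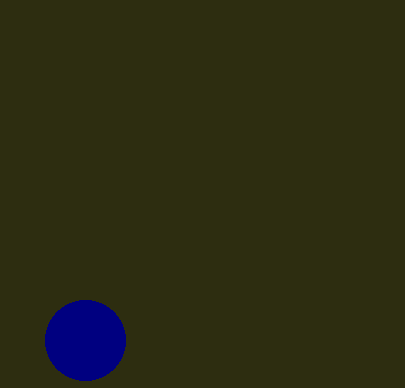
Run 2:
cx = 85
cy = 340
r = 40
fill = 'navy'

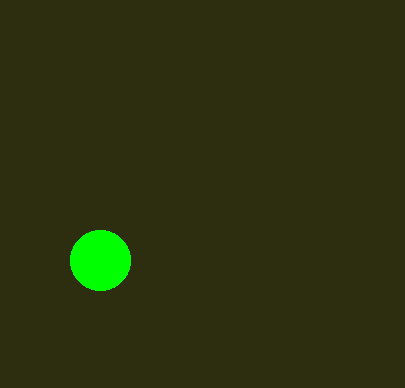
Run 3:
cx = 100, cy = 260, r = 30, fill = 'lime'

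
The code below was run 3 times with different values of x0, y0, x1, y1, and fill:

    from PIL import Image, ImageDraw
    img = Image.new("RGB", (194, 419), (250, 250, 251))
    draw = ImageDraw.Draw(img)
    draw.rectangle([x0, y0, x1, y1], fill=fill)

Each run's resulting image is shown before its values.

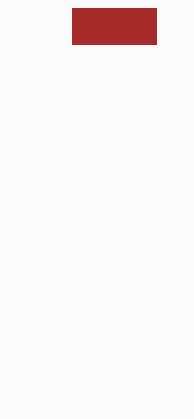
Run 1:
x0 = 72; y0 = 8; x1 = 156; y1 = 44; fill = 'brown'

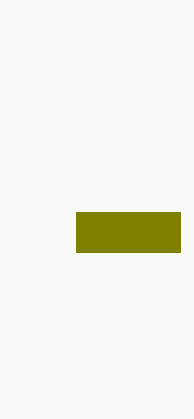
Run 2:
x0 = 76, y0 = 212, x1 = 180, y1 = 252, fill = 'olive'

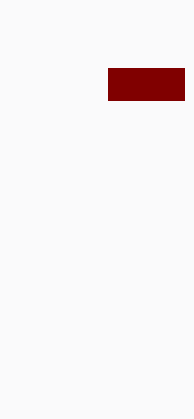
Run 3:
x0 = 108, y0 = 68, x1 = 184, y1 = 100, fill = 'maroon'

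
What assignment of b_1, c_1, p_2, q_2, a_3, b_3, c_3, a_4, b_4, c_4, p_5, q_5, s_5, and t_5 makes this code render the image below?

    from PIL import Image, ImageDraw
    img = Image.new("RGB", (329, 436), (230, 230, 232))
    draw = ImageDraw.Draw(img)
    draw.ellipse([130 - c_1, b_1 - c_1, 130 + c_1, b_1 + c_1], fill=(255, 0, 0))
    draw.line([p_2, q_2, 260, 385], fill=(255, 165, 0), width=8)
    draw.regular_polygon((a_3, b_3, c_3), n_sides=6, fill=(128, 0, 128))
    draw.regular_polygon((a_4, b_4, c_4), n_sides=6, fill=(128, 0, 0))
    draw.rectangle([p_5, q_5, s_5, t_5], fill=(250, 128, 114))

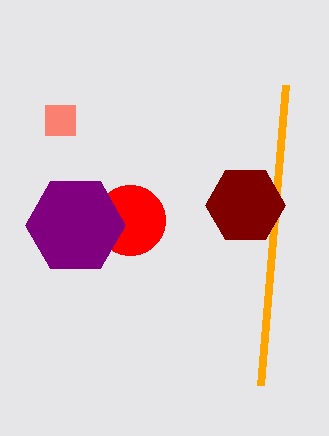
b_1 = 220, c_1 = 35, p_2 = 285, q_2 = 85, a_3 = 75, b_3 = 225, c_3 = 50, a_4 = 245, b_4 = 205, c_4 = 40, p_5 = 45, q_5 = 105, s_5 = 75, t_5 = 135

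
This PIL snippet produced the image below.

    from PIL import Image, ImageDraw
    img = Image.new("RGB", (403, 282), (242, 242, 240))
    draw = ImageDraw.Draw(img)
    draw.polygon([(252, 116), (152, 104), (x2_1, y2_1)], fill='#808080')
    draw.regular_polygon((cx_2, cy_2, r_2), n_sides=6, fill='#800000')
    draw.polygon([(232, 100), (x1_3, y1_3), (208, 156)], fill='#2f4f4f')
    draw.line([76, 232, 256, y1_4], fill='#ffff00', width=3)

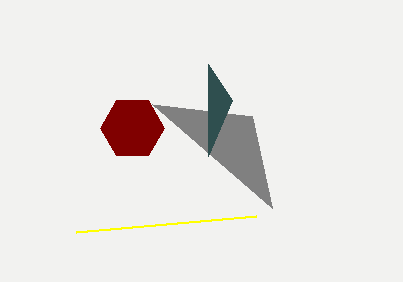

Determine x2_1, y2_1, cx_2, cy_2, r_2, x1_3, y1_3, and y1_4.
x2_1 = 272; y2_1 = 208; cx_2 = 132; cy_2 = 128; r_2 = 32; x1_3 = 208; y1_3 = 64; y1_4 = 216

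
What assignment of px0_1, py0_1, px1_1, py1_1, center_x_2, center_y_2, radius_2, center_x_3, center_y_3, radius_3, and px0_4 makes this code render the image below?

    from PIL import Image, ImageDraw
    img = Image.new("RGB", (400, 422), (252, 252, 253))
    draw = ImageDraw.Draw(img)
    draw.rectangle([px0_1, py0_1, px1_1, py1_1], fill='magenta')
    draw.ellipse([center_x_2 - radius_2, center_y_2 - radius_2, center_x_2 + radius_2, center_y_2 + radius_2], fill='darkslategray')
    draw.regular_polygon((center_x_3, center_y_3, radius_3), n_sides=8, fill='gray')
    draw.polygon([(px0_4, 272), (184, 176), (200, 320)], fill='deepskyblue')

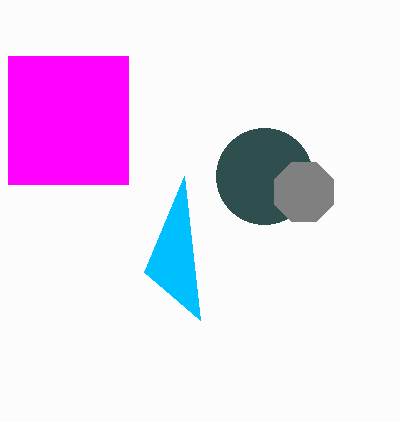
px0_1 = 8, py0_1 = 56, px1_1 = 128, py1_1 = 184, center_x_2 = 264, center_y_2 = 176, radius_2 = 48, center_x_3 = 304, center_y_3 = 192, radius_3 = 32, px0_4 = 144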